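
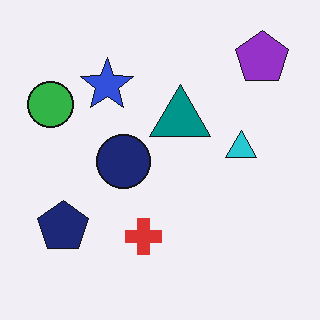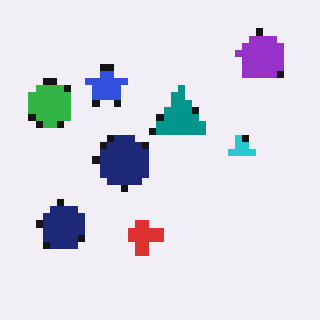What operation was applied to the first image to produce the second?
Pixelated into visible square blocks.

Shapes are reduced to large square blocks; fine edges and outlines are lost — a downscale-then-upscale (mosaic) effect.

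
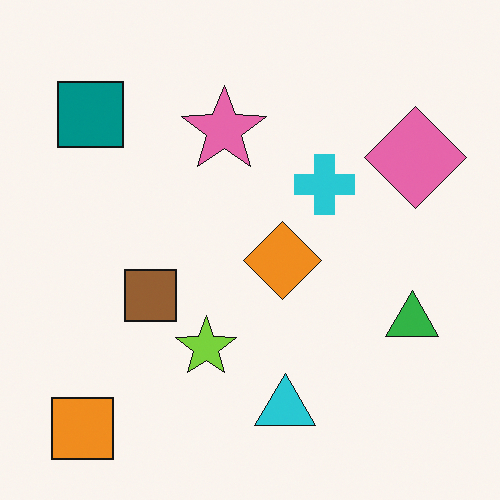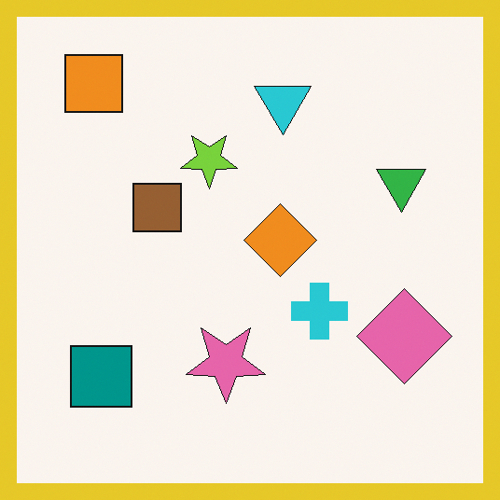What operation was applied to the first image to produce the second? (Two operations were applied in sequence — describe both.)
The transformation is: flipped vertically (top ↔ bottom), then framed with a yellow border.

The orange square is in the bottom-left of the first image and the top-left of the second — shapes on opposite sides of the horizontal midline have swapped in a mirror flip. A solid yellow frame runs around the edge of the second image, with the content slightly shrunk inside it.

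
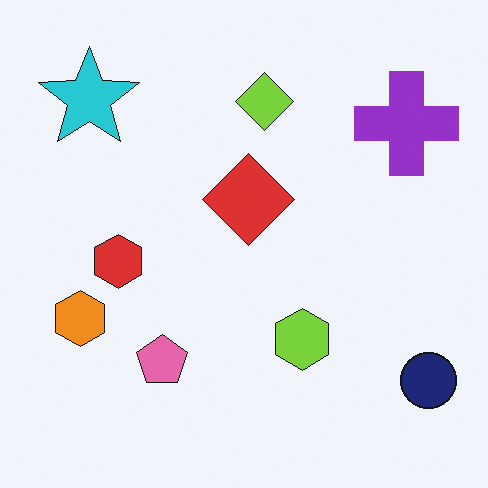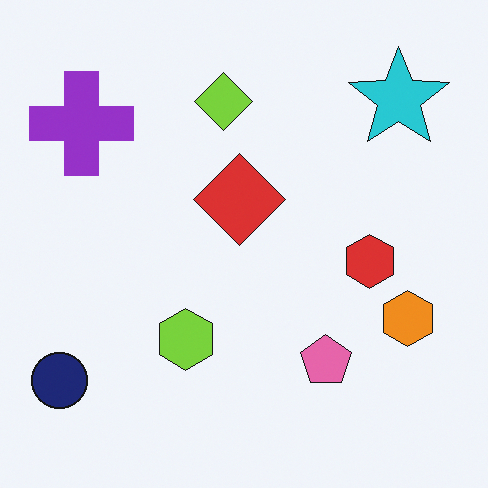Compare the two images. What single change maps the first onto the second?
It was flipped horizontally (left ↔ right).

The navy circle is in the bottom-right of the first image and the bottom-left of the second — shapes on opposite sides of the vertical midline have swapped in a mirror flip.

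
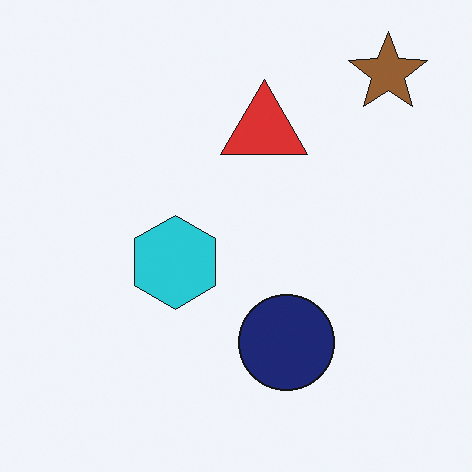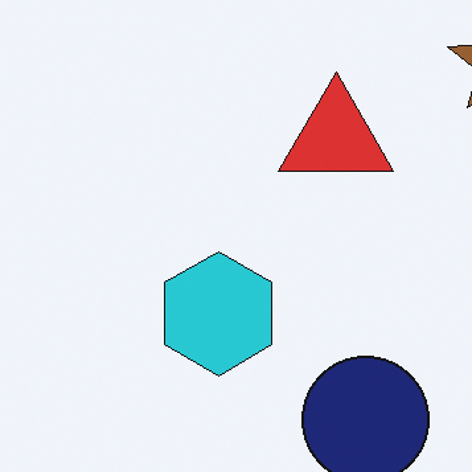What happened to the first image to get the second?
The image was cropped slightly and scaled back up.

The visible shapes are larger and the field of view is narrower; shapes near the original edges may be partly or wholly outside the frame — a crop-and-rescale.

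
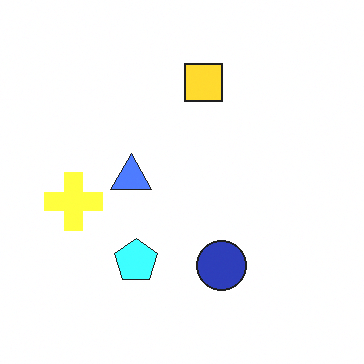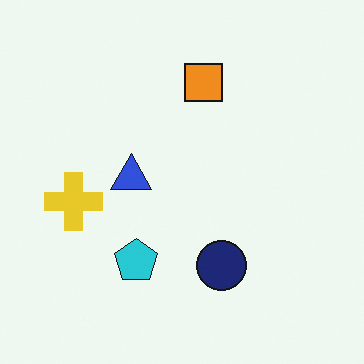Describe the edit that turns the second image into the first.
Brightened a lot.

Every pixel — background and shapes alike — is uniformly brightened.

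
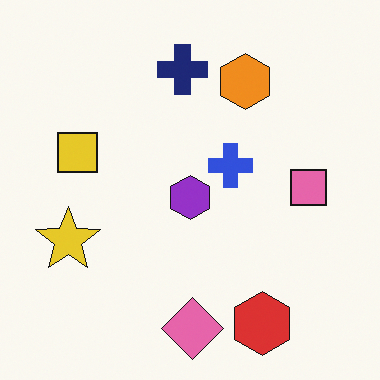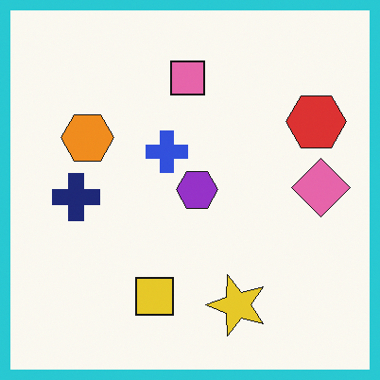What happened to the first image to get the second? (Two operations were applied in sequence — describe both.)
The image was rotated 90° counter-clockwise, then framed with a cyan border.

The red hexagon sits in the bottom-right of the first image and the top-right of the second — consistent with a whole-image 90° counter-clockwise rotation. A solid cyan frame runs around the edge of the second image, with the content slightly shrunk inside it.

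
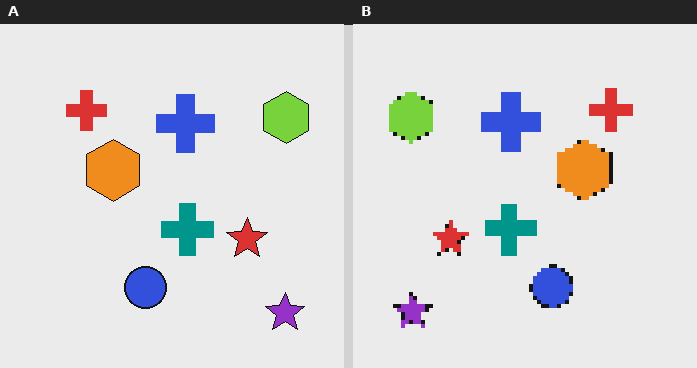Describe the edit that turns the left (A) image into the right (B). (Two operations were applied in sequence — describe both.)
The transformation is: lightly pixelated (a mild mosaic effect), then flipped horizontally (left ↔ right).

Shapes are reduced to large square blocks; fine edges and outlines are lost — a downscale-then-upscale (mosaic) effect. The lime hexagon is in the top-right of the left (A) image and the top-left of the right (B) — shapes on opposite sides of the vertical midline have swapped in a mirror flip.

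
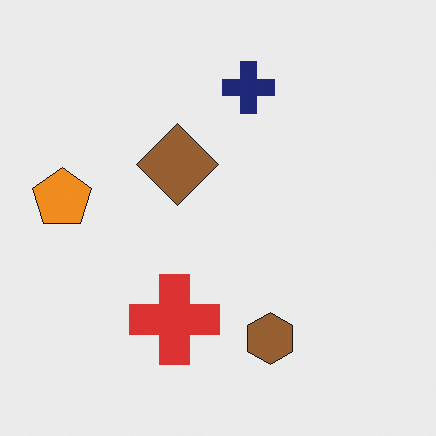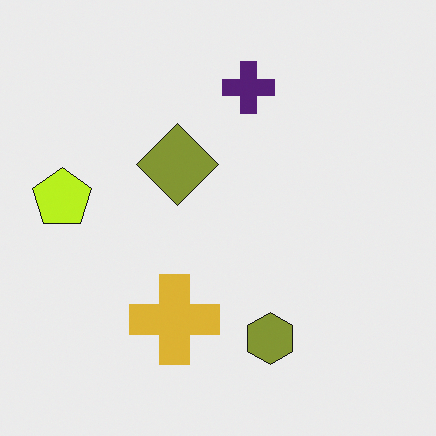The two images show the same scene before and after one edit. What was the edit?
Hue-shifted by a small amount.

Every shape's color has rotated by the same amount around the hue wheel — a uniform hue shift.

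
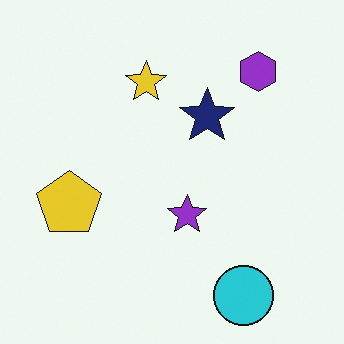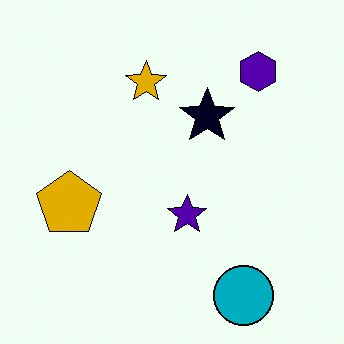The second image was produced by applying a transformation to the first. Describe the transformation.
Given much higher contrast.

Tones are pushed away from mid-grey across the whole image — a global contrast change.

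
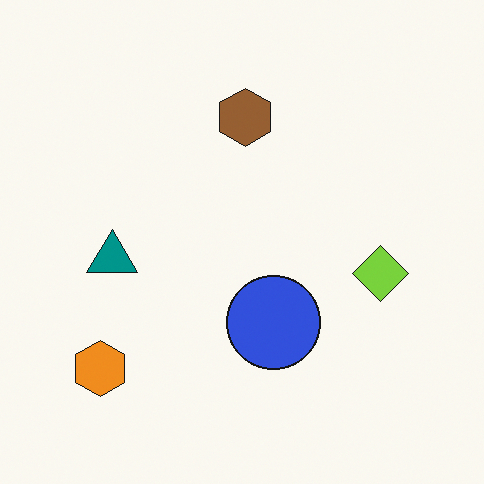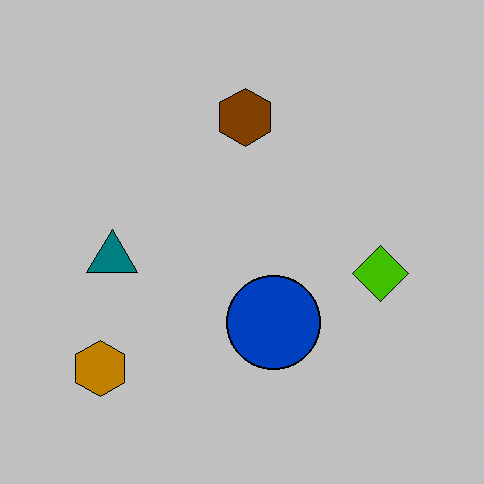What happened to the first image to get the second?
It was aggressively posterized.

Each flat color has snapped to a coarser quantized level — most visibly, the near-white background has dropped to a flat grey.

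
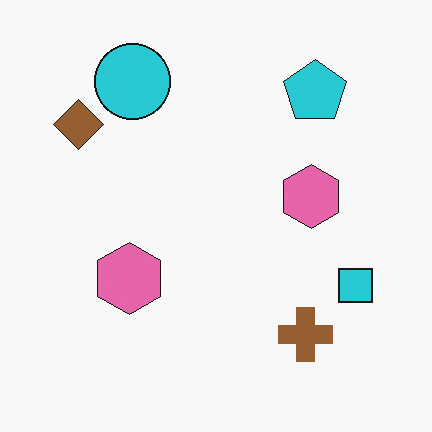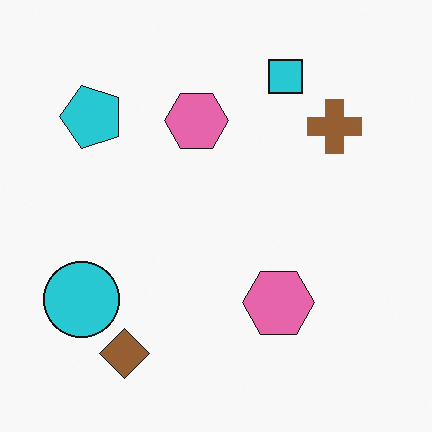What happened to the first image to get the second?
Rotated 90° counter-clockwise.

The brown diamond sits in the top-left of the first image and the bottom-left of the second — consistent with a whole-image 90° counter-clockwise rotation.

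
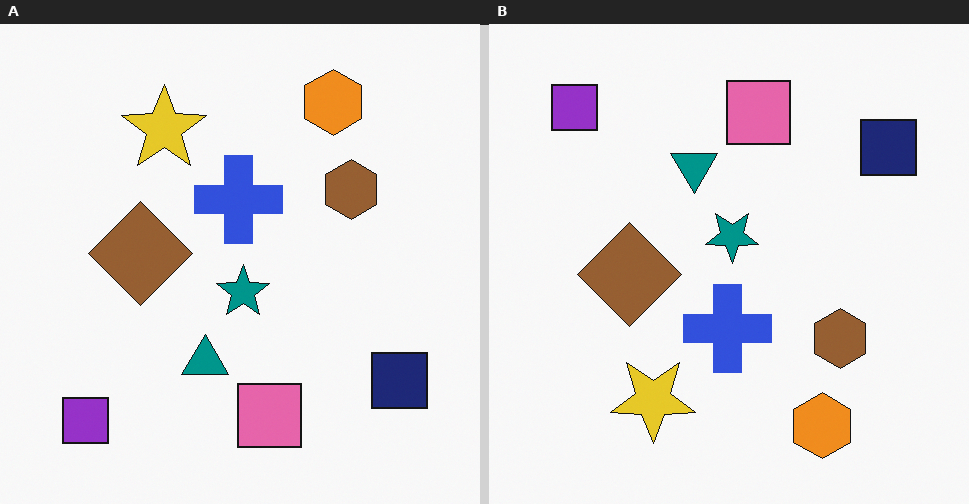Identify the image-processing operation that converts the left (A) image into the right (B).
The image was flipped vertically (top ↔ bottom).

The orange hexagon is in the top-right of the left (A) image and the bottom-right of the right (B) — shapes on opposite sides of the horizontal midline have swapped in a mirror flip.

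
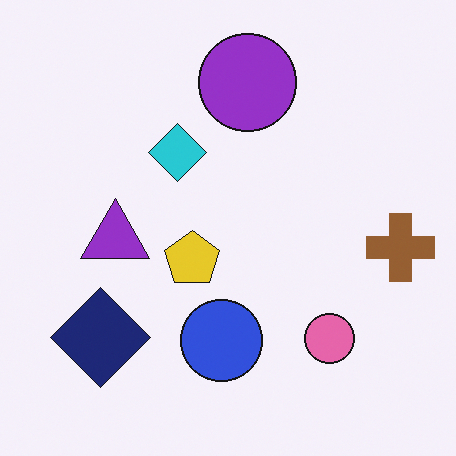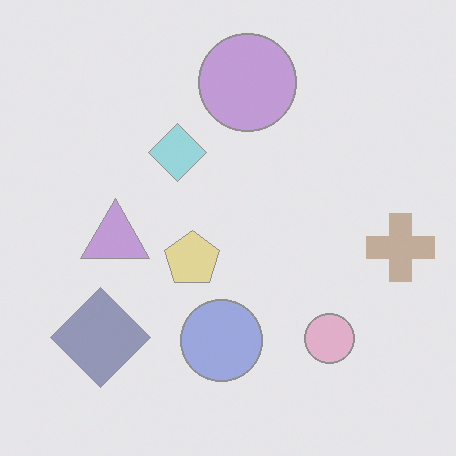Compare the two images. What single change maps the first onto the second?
The image was given much lower contrast.

Tones are pushed toward mid-grey across the whole image — a global contrast change.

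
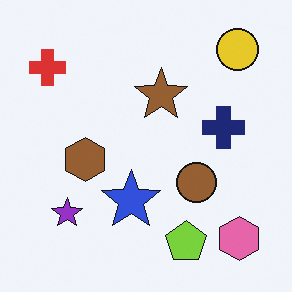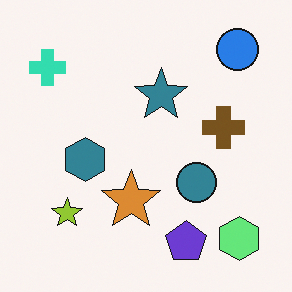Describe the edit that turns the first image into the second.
The second image is the first hue-shifted through roughly half the color wheel.

Every shape's color has rotated by the same amount around the hue wheel — a uniform hue shift.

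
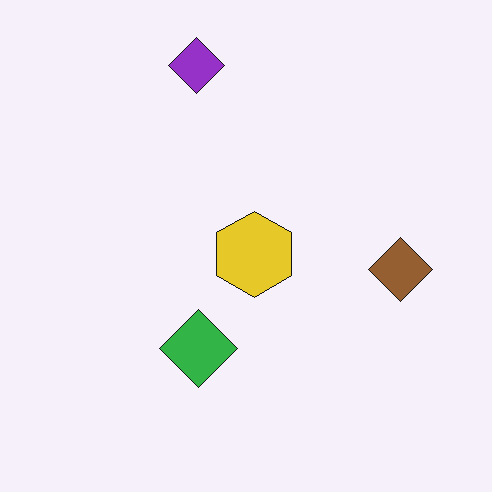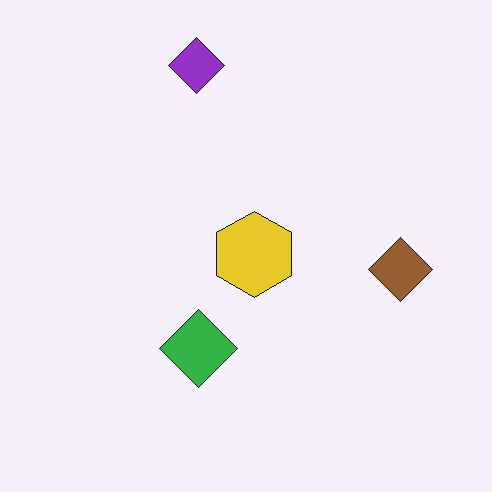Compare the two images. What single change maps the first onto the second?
The transformation is: JPEG-compressed with visible artifacts.

Blocky 8×8 compression artifacts appear around shape edges and the flat background shows ringing — characteristic JPEG degradation.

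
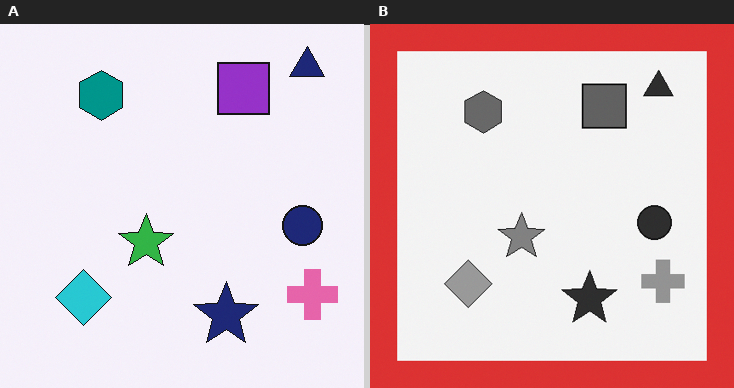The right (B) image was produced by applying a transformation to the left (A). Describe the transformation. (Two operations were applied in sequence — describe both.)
It was converted to grayscale, then framed with a red border.

All color is removed — every shape is now a shade of grey. A solid red frame runs around the edge of the right (B) image, with the content slightly shrunk inside it.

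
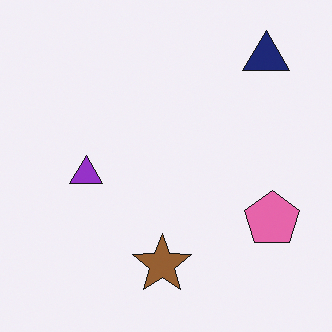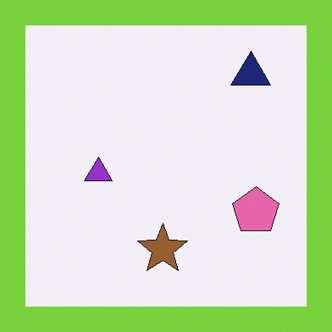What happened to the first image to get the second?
The image was framed with a lime border.

A solid lime frame runs around the edge of the second image, with the content slightly shrunk inside it.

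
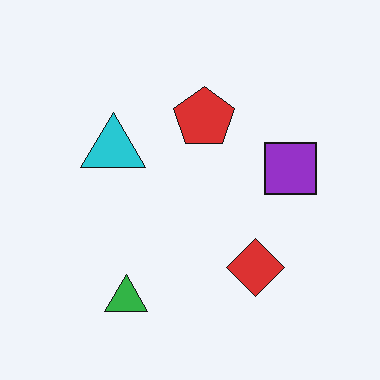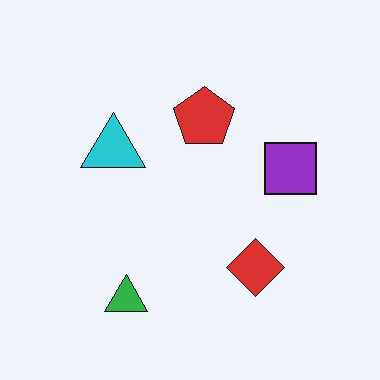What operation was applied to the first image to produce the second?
Given moderate JPEG compression.

Blocky 8×8 compression artifacts appear around shape edges and the flat background shows ringing — characteristic JPEG degradation.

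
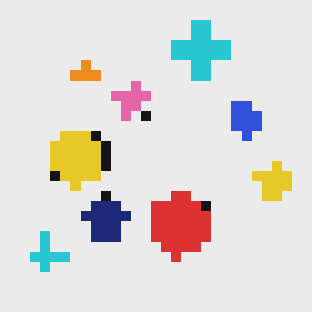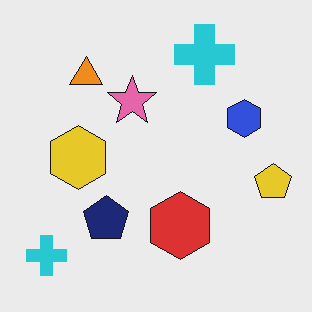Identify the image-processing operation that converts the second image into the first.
It was coarsely pixelated.

Shapes are reduced to large square blocks; fine edges and outlines are lost — a downscale-then-upscale (mosaic) effect.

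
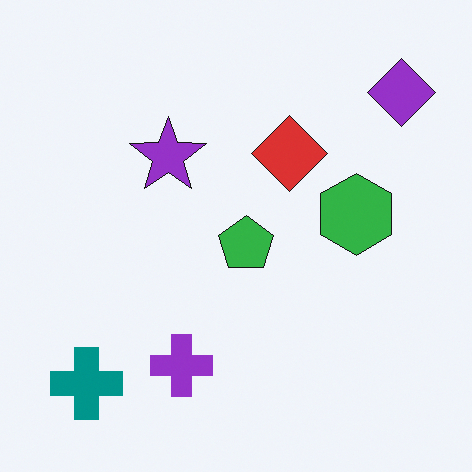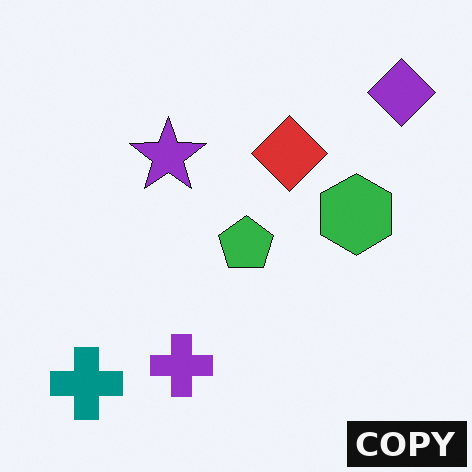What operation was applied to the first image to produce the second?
The transformation is: watermarked with the text "COPY" in the lower-right corner.

A dark label reading "COPY" appears in the lower-right corner.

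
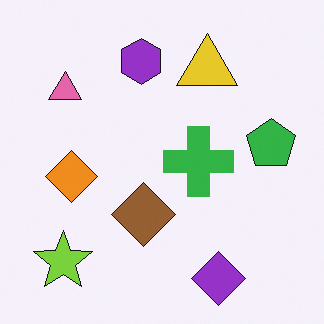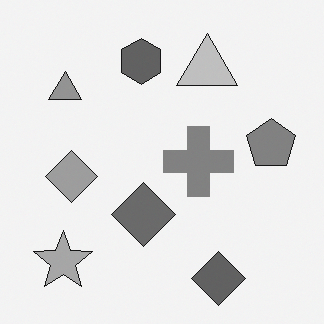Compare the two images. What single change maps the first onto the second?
The transformation is: converted to grayscale.

All color is removed — every shape is now a shade of grey.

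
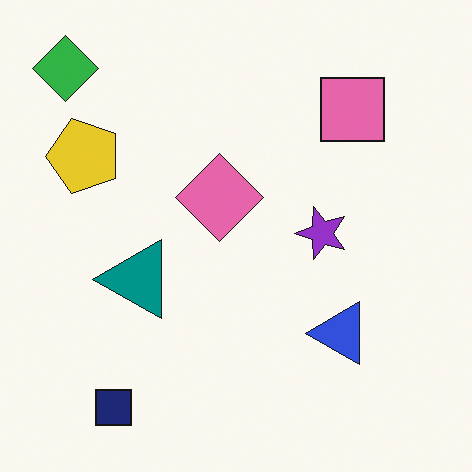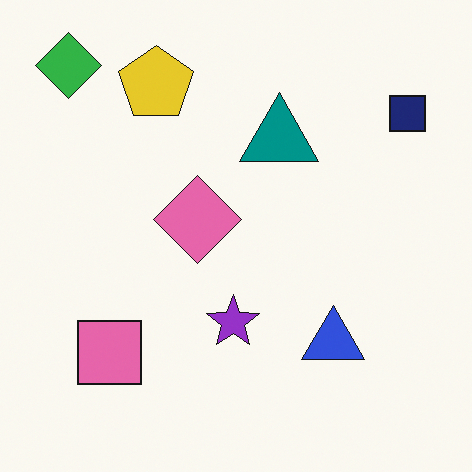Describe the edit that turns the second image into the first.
The transformation is: transposed (reflected across the top-left ↔ bottom-right diagonal).

Shapes have swapped their row and column positions — what was in the top-right is now in the bottom-left — a diagonal reflection.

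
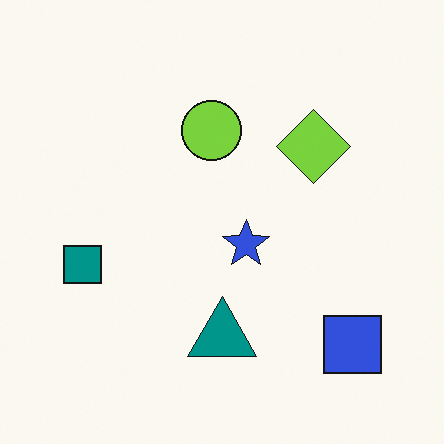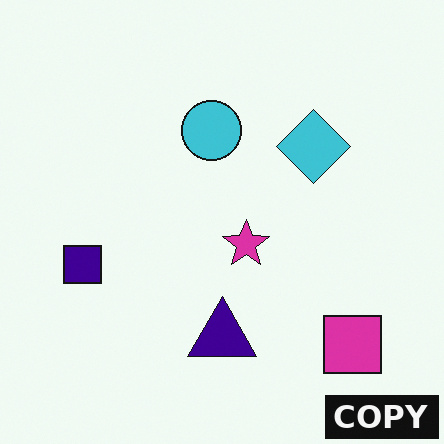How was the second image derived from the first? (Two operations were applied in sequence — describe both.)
This is the original image hue-shifted by a moderate amount, then watermarked with the text "COPY" in the lower-right corner.

Every shape's color has rotated by the same amount around the hue wheel — a uniform hue shift. A dark label reading "COPY" appears in the lower-right corner.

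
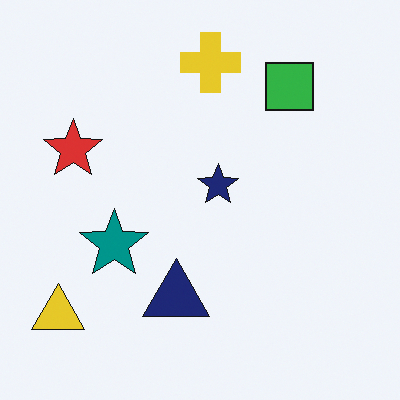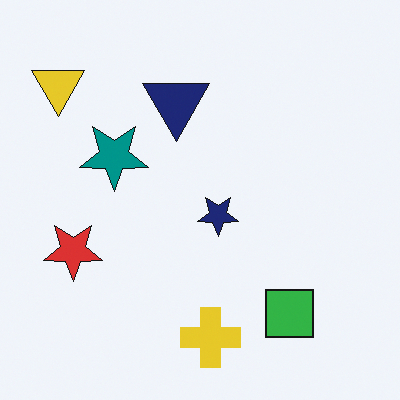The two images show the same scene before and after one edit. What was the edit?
The image was flipped vertically (top ↔ bottom).

The yellow cross is in the top of the first image and the bottom of the second — shapes on opposite sides of the horizontal midline have swapped in a mirror flip.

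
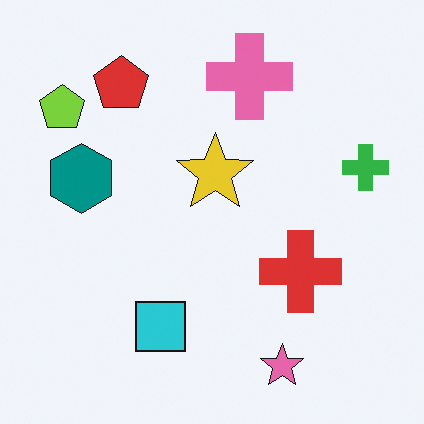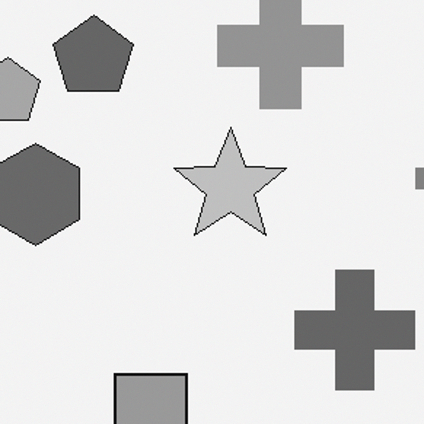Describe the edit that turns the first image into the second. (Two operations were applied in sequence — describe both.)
The image was cropped slightly and scaled back up, then converted to grayscale.

The visible shapes are larger and the field of view is narrower; shapes near the original edges may be partly or wholly outside the frame — a crop-and-rescale. All color is removed — every shape is now a shade of grey.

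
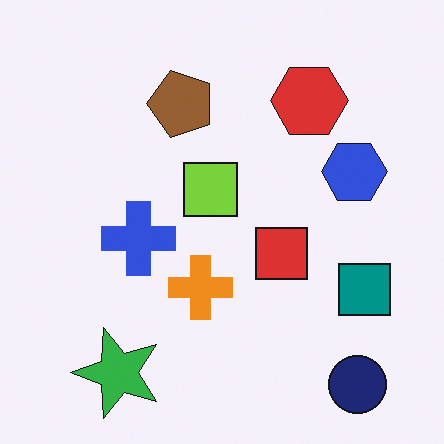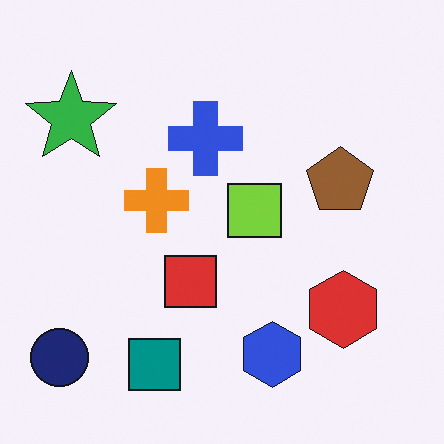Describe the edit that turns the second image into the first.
The transformation is: rotated 90° counter-clockwise.

The navy circle sits in the bottom-left of the second image and the bottom-right of the first — consistent with a whole-image 90° counter-clockwise rotation.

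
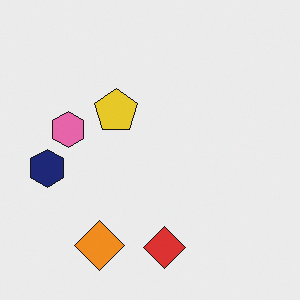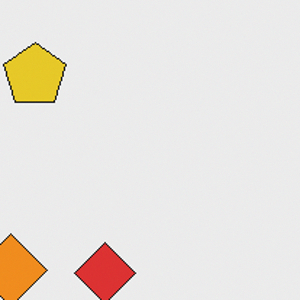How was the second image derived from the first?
It was cropped to a modestly smaller region and rescaled.

The visible shapes are larger and the field of view is narrower; shapes near the original edges may be partly or wholly outside the frame — a crop-and-rescale.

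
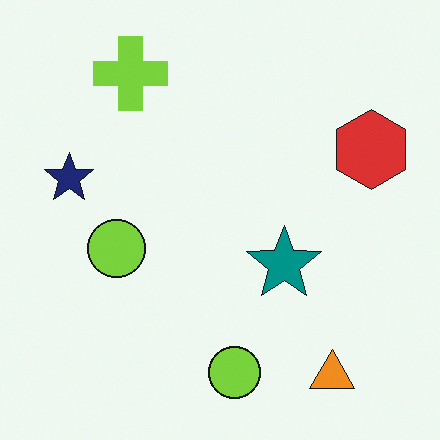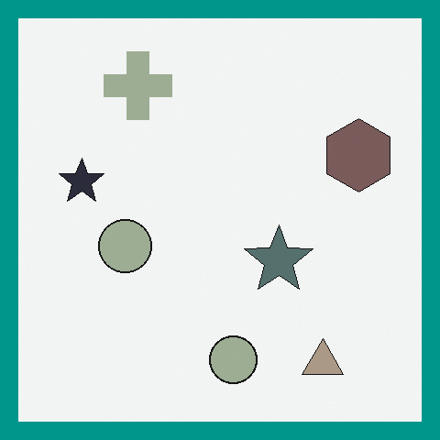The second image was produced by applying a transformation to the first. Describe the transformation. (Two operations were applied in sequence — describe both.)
Heavily desaturated, then framed with a teal border.

All colors are more muted and greyish — a global saturation change. A solid teal frame runs around the edge of the second image, with the content slightly shrunk inside it.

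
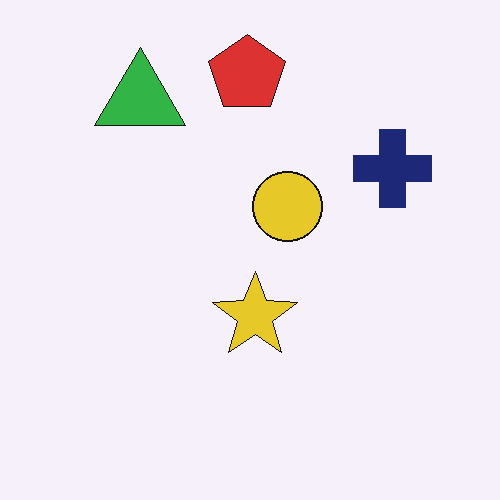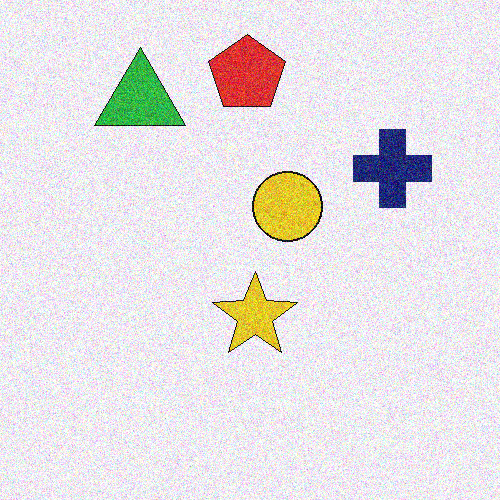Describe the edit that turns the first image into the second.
This is the original image degraded with a thick layer of grain.

Random speckle covers the whole image, including the flat background.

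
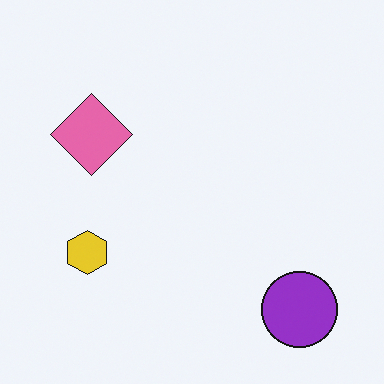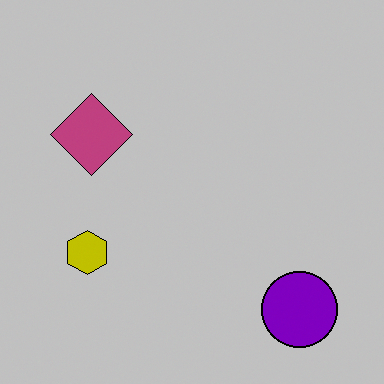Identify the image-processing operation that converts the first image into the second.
This is the original image aggressively posterized.

Each flat color has snapped to a coarser quantized level — most visibly, the near-white background has dropped to a flat grey.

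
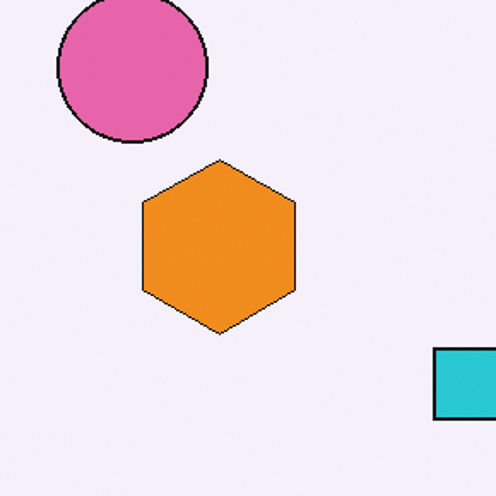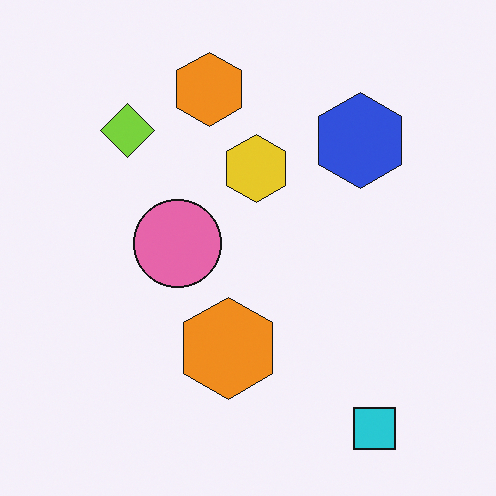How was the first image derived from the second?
It was cropped to a noticeably smaller region and rescaled.

The visible shapes are larger and the field of view is narrower; shapes near the original edges may be partly or wholly outside the frame — a crop-and-rescale.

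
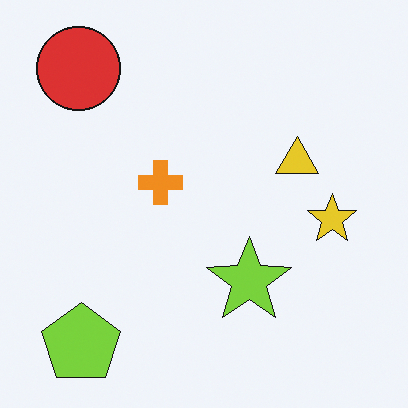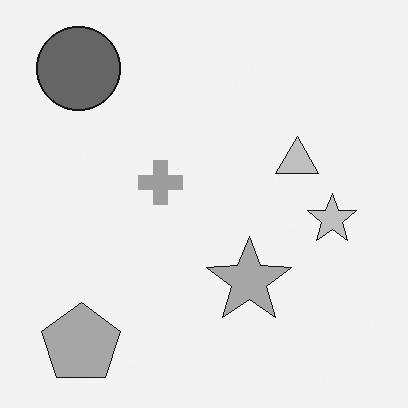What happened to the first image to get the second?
This is the original image converted to grayscale.

All color is removed — every shape is now a shade of grey.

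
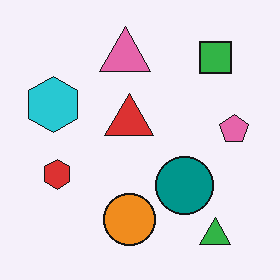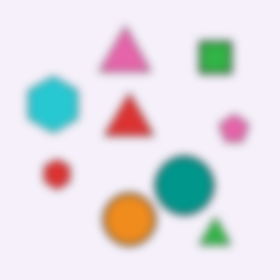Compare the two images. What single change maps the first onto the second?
The image was moderately blurred.

Shape edges and outlines are uniformly softened across the whole image.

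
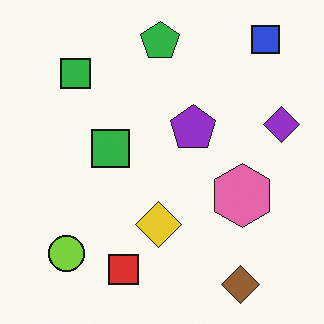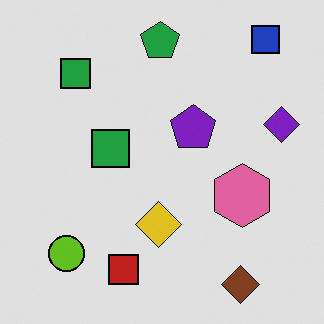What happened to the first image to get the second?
The transformation is: moderately posterized.

Each flat color has snapped to a coarser quantized level — most visibly, the near-white background has dropped to a flat grey.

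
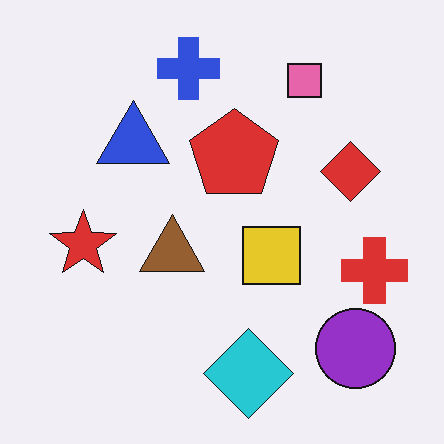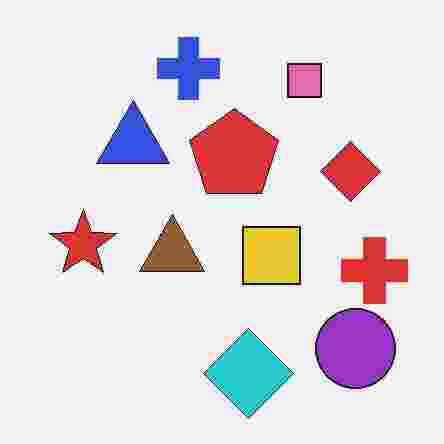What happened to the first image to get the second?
The image was degraded with heavy JPEG compression.

Blocky 8×8 compression artifacts appear around shape edges and the flat background shows ringing — characteristic JPEG degradation.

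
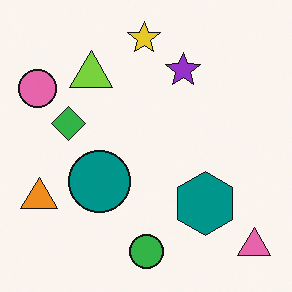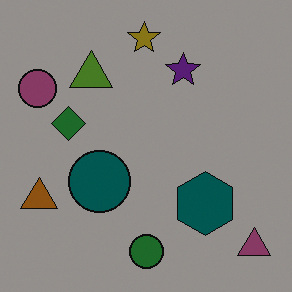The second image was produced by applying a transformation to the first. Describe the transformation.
This is the original image substantially darkened.

Every pixel — background and shapes alike — is uniformly darkened.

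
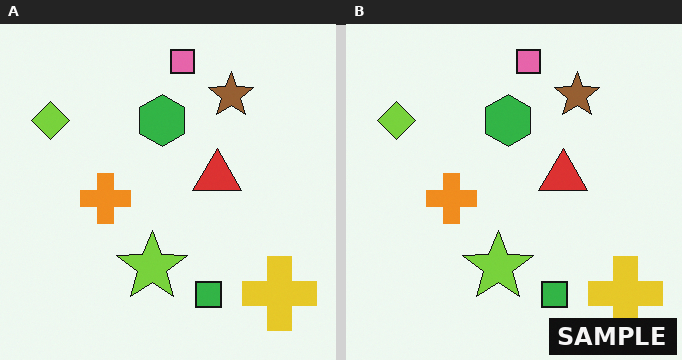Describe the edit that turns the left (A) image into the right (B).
The image was watermarked with the text "SAMPLE" in the lower-right corner.

A dark label reading "SAMPLE" appears in the lower-right corner.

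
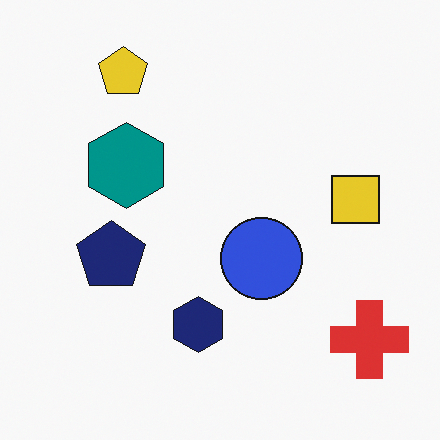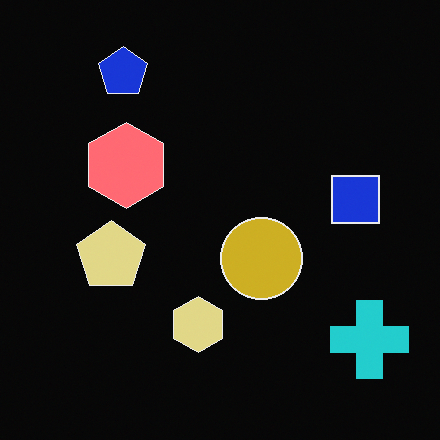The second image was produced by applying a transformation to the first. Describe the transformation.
It was color-inverted (negative).

The light background has become dark and every shape's color is its complement — a photographic negative.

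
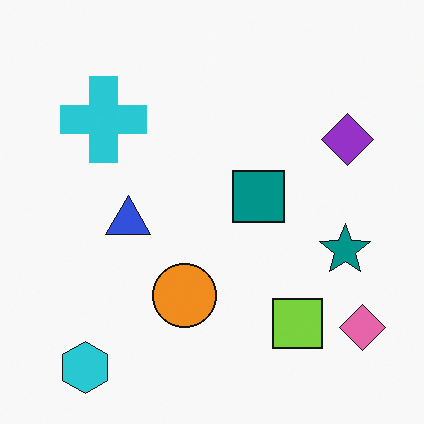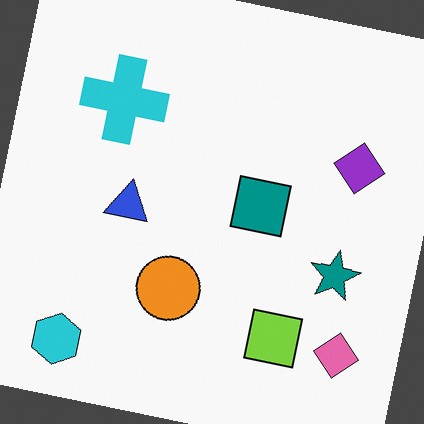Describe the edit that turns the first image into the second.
Rotated clockwise by a few degrees.

Every shape is tilted by the same angle and the image corners show triangular fill wedges — a whole-image rotation by a non-right angle.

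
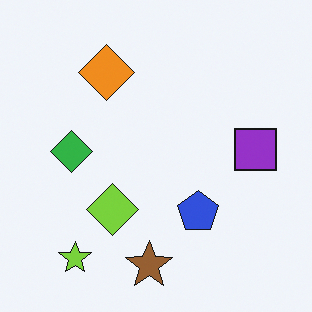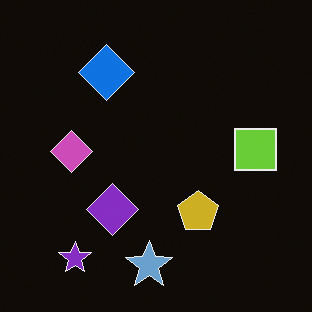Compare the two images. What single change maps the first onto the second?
It was color-inverted (negative).

The light background has become dark and every shape's color is its complement — a photographic negative.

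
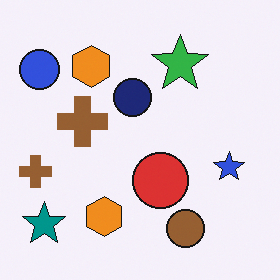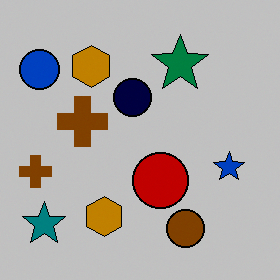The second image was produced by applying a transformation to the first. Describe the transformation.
The transformation is: aggressively posterized.

Each flat color has snapped to a coarser quantized level — most visibly, the near-white background has dropped to a flat grey.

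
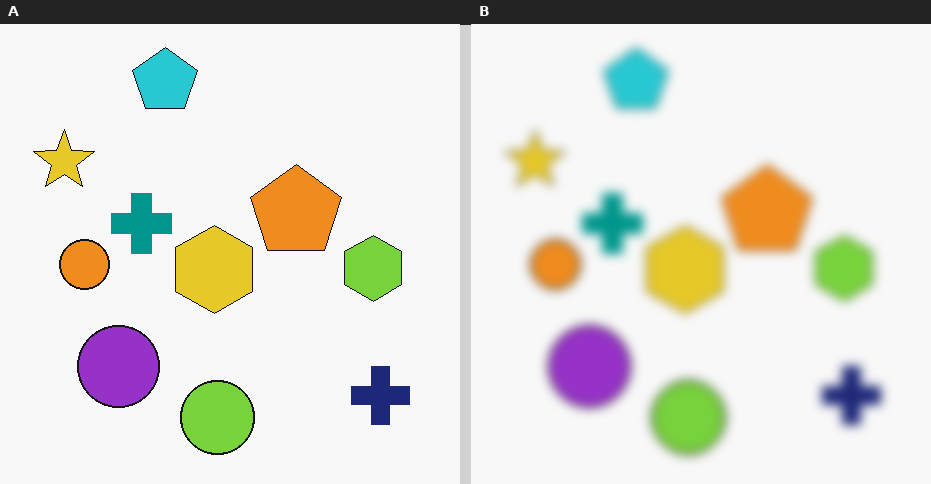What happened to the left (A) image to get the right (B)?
Heavily blurred.

Shape edges and outlines are uniformly softened across the whole image.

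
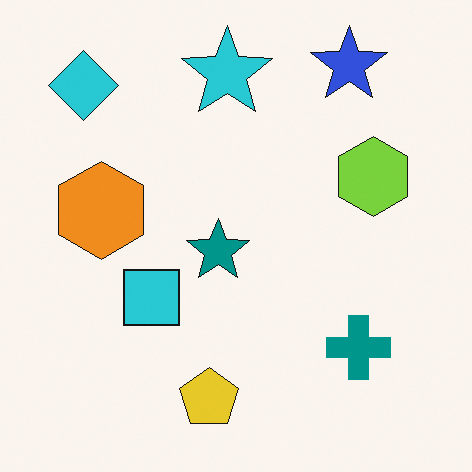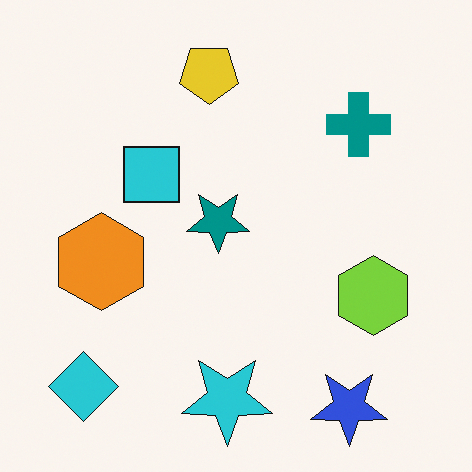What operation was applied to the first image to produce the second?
This is the original image flipped vertically (top ↔ bottom).

The blue star is in the top-right of the first image and the bottom-right of the second — shapes on opposite sides of the horizontal midline have swapped in a mirror flip.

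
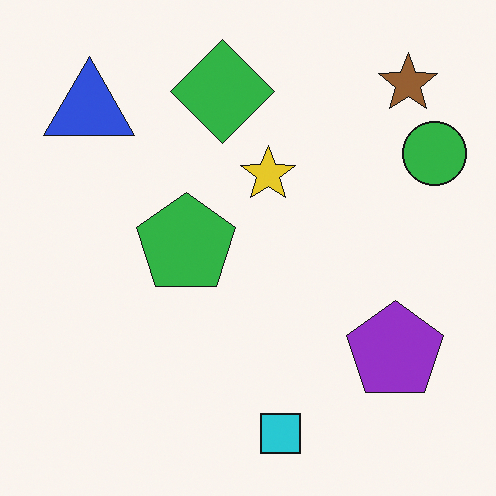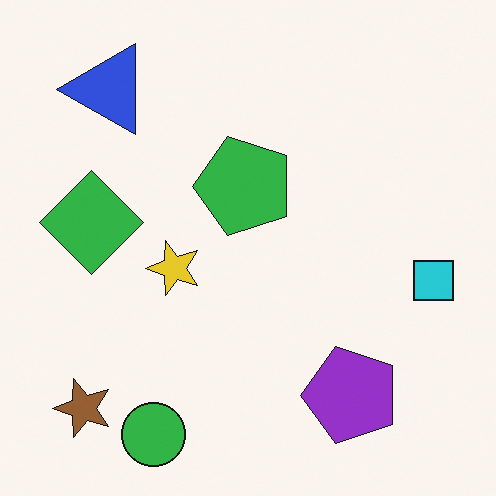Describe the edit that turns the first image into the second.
It was transposed (reflected across the top-left ↔ bottom-right diagonal).

Shapes have swapped their row and column positions — what was in the top-right is now in the bottom-left — a diagonal reflection.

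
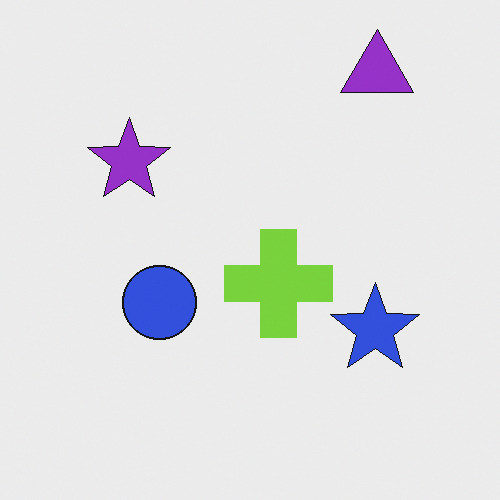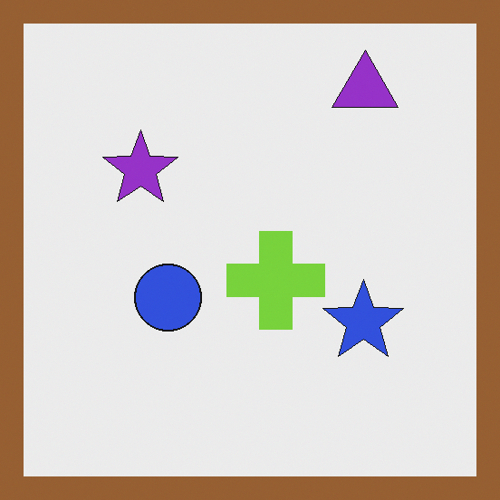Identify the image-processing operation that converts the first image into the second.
It was framed with a brown border.

A solid brown frame runs around the edge of the second image, with the content slightly shrunk inside it.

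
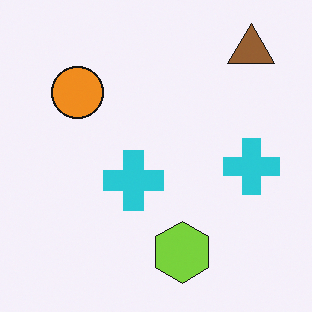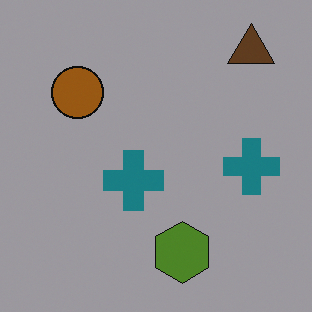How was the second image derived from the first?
Darkened a lot.

Every pixel — background and shapes alike — is uniformly darkened.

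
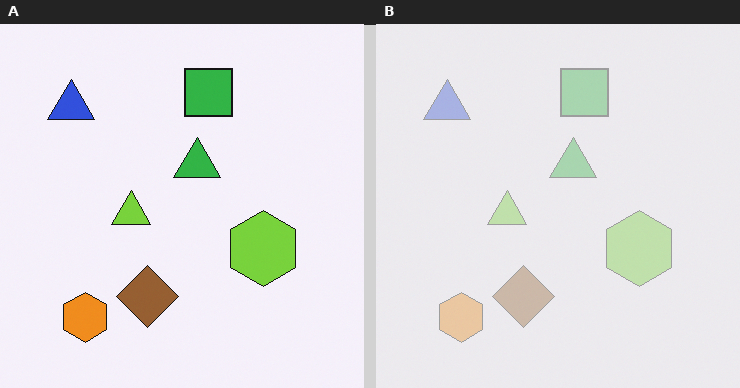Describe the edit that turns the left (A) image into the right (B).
It was given much lower contrast.

Tones are pushed toward mid-grey across the whole image — a global contrast change.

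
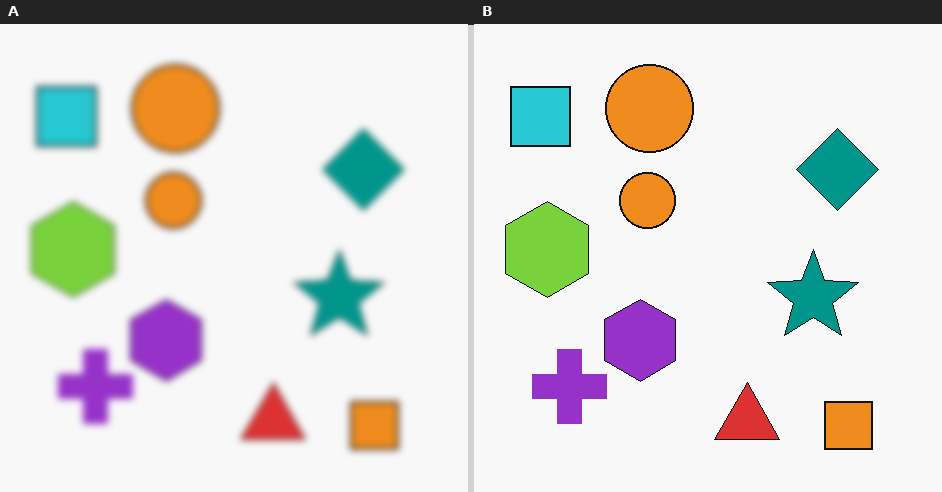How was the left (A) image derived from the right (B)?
The transformation is: noticeably gaussian-blurred.

Shape edges and outlines are uniformly softened across the whole image.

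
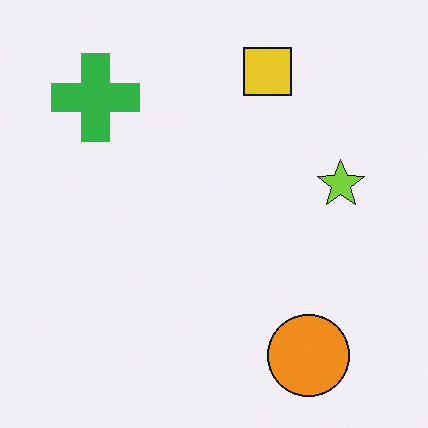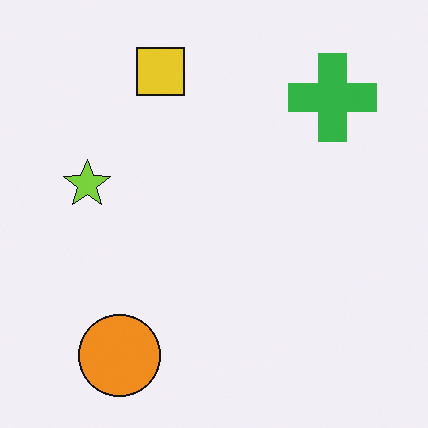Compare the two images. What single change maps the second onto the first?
This is the original image flipped horizontally (left ↔ right).

The lime star is in the left of the second image and the right of the first — shapes on opposite sides of the vertical midline have swapped in a mirror flip.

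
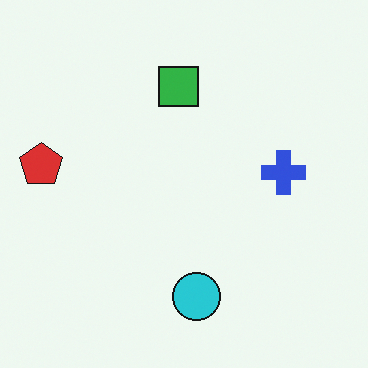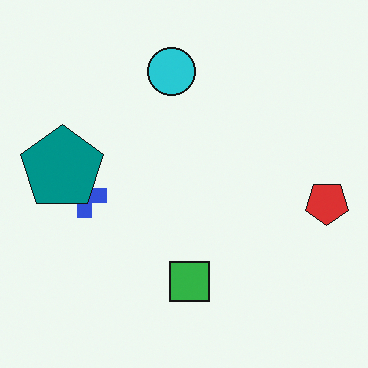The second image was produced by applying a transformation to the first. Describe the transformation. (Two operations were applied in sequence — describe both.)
The second image is the first rotated 180°, then overlaid with an additional teal pentagon.

The red pentagon sits in the left of the first image and the right of the second — consistent with a whole-image 180° rotation. A teal pentagon appears in the second image that is absent from the first.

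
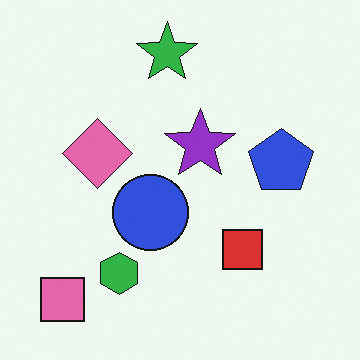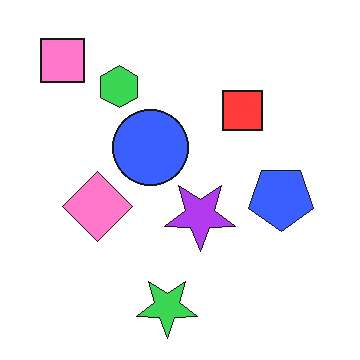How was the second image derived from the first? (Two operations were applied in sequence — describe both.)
The second image is the first flipped vertically (top ↔ bottom), then brightened a little.

The green star is in the top of the first image and the bottom of the second — shapes on opposite sides of the horizontal midline have swapped in a mirror flip. Every pixel — background and shapes alike — is uniformly brightened.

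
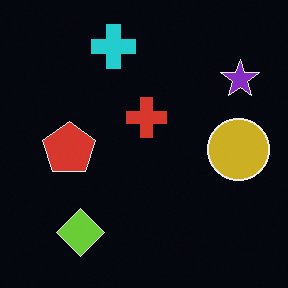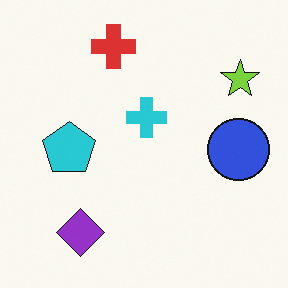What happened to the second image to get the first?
Color-inverted (negative).

The light background has become dark and every shape's color is its complement — a photographic negative.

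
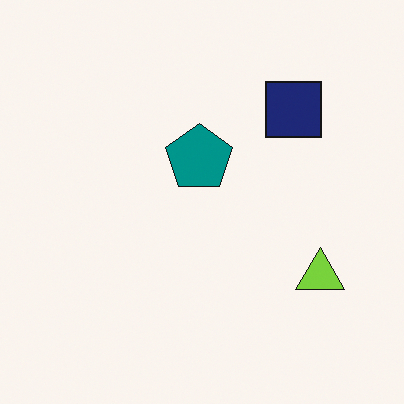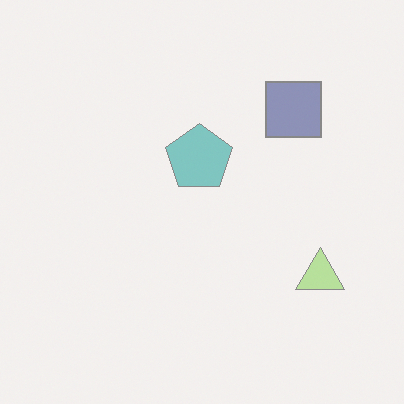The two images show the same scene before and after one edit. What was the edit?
This is the original image given much lower contrast.

Tones are pushed toward mid-grey across the whole image — a global contrast change.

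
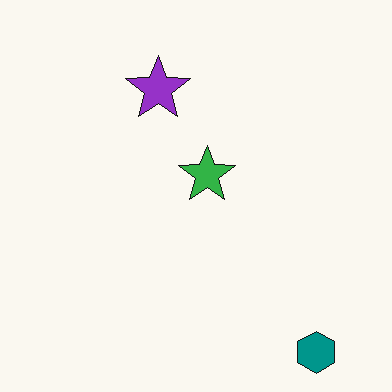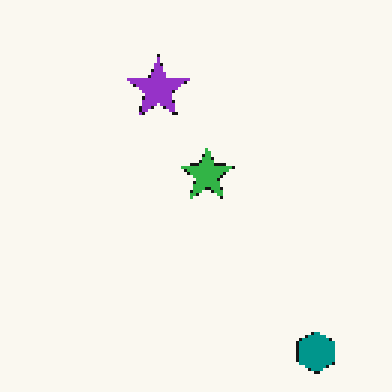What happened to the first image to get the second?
The image was lightly pixelated (a mild mosaic effect).

Shapes are reduced to large square blocks; fine edges and outlines are lost — a downscale-then-upscale (mosaic) effect.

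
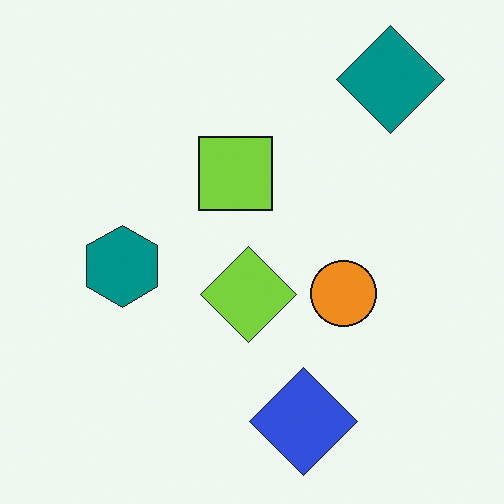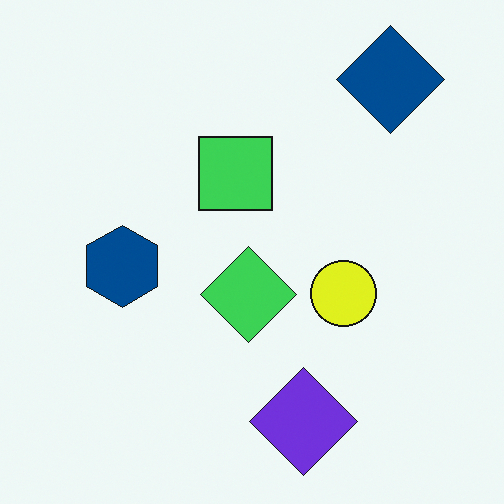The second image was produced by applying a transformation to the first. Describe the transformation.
This is the original image hue-shifted by a small amount.

Every shape's color has rotated by the same amount around the hue wheel — a uniform hue shift.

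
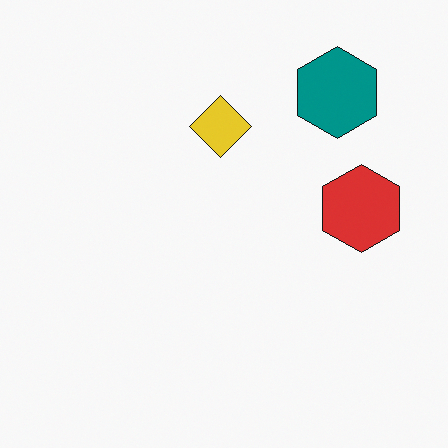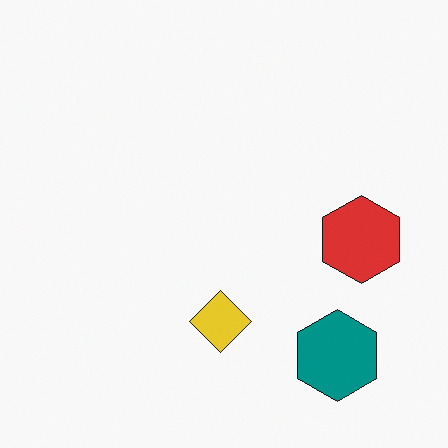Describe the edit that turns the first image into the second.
The second image is the first flipped vertically (top ↔ bottom).

The teal hexagon is in the top-right of the first image and the bottom-right of the second — shapes on opposite sides of the horizontal midline have swapped in a mirror flip.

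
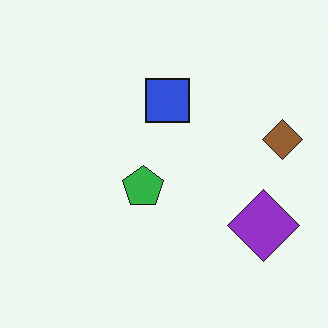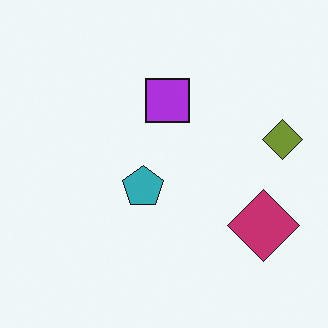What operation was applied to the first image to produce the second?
The second image is the first hue-shifted slightly.

Every shape's color has rotated by the same amount around the hue wheel — a uniform hue shift.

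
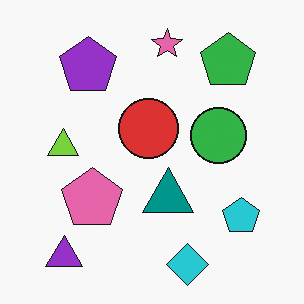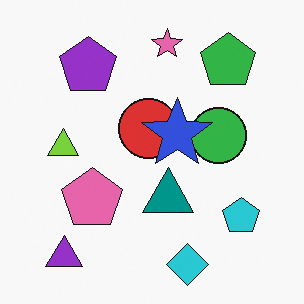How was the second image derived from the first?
Overlaid with an additional blue star.

A blue star appears in the second image that is absent from the first.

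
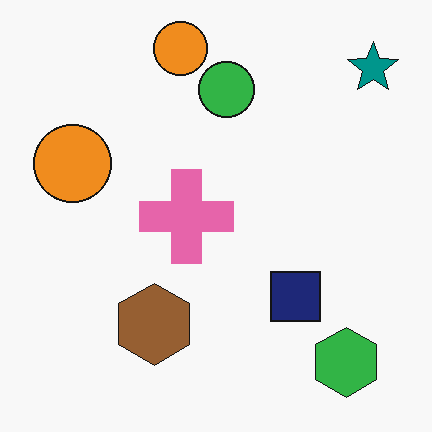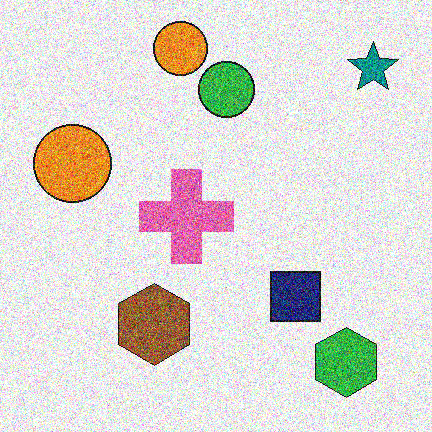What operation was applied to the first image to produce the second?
The image was degraded with a thick layer of grain.

Random speckle covers the whole image, including the flat background.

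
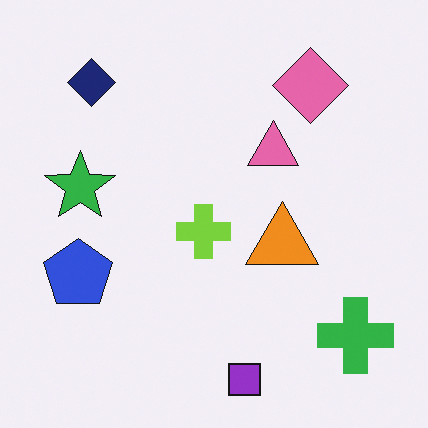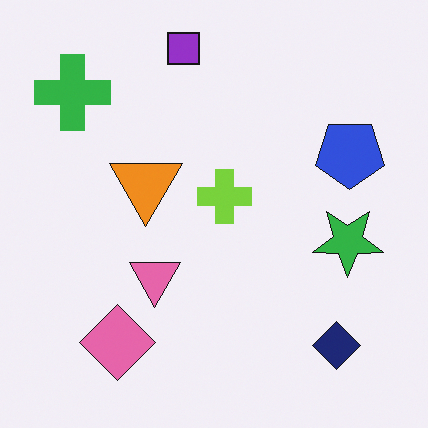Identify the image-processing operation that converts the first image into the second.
It was rotated 180°.

The green cross sits in the bottom-right of the first image and the top-left of the second — consistent with a whole-image 180° rotation.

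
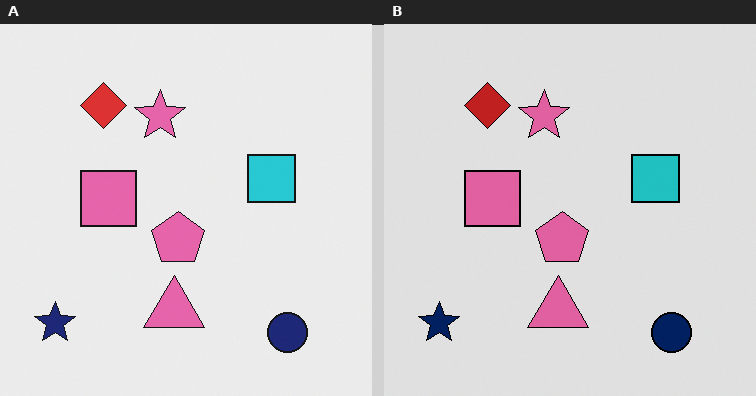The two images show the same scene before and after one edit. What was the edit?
It was posterized to a reduced palette.

Each flat color has snapped to a coarser quantized level — most visibly, the near-white background has dropped to a flat grey.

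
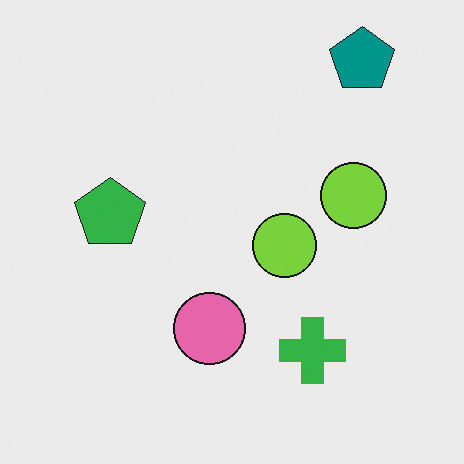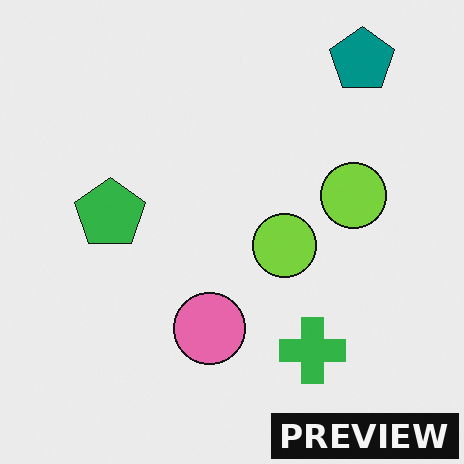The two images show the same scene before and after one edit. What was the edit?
The second image is the first watermarked with the text "PREVIEW" in the lower-right corner.

A dark label reading "PREVIEW" appears in the lower-right corner.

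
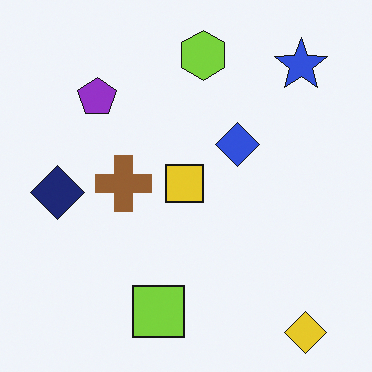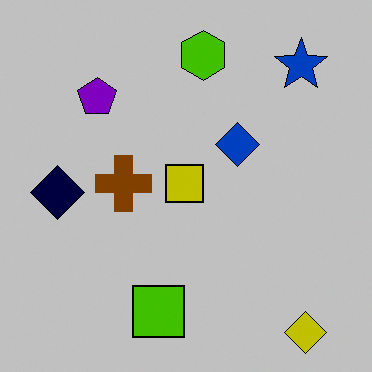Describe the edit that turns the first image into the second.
The image was heavily posterized to just a handful of flat colors.

Each flat color has snapped to a coarser quantized level — most visibly, the near-white background has dropped to a flat grey.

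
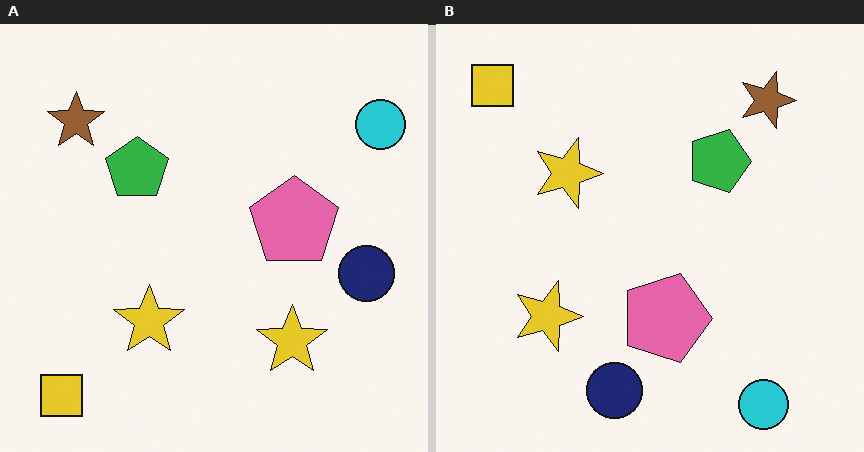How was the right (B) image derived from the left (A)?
The transformation is: rotated 90° clockwise.

The yellow square sits in the bottom-left of the left (A) image and the top-left of the right (B) — consistent with a whole-image 90° clockwise rotation.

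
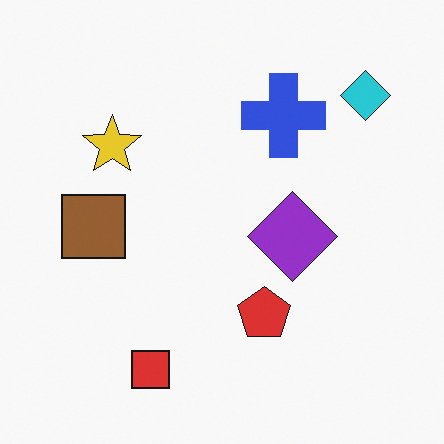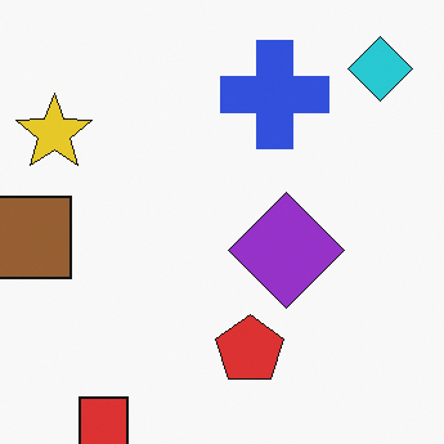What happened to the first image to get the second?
Cropped to a modestly smaller region and rescaled.

The visible shapes are larger and the field of view is narrower; shapes near the original edges may be partly or wholly outside the frame — a crop-and-rescale.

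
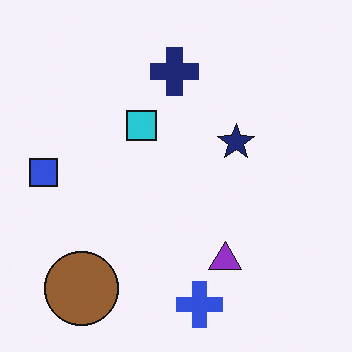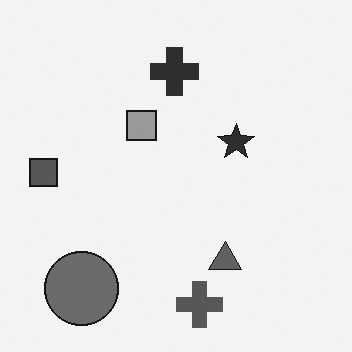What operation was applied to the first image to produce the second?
It was converted to grayscale.

All color is removed — every shape is now a shade of grey.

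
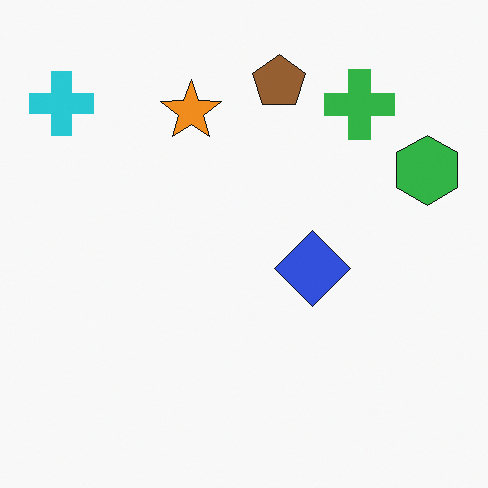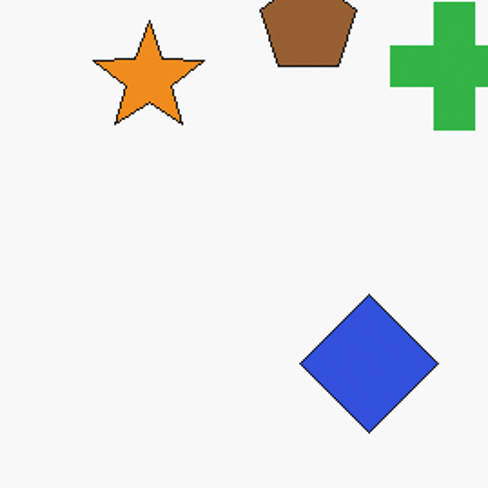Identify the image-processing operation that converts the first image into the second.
It was cropped tightly and scaled back up.

The visible shapes are larger and the field of view is narrower; shapes near the original edges may be partly or wholly outside the frame — a crop-and-rescale.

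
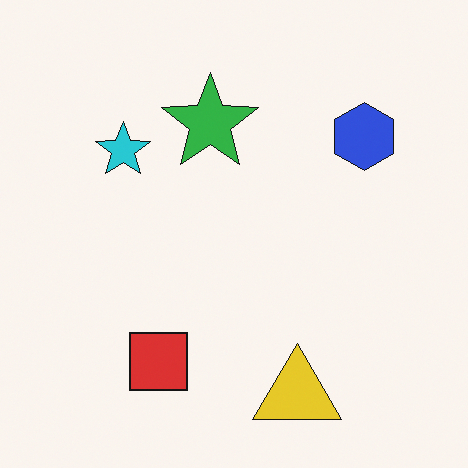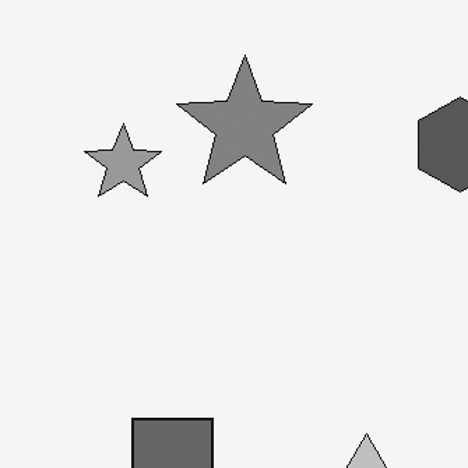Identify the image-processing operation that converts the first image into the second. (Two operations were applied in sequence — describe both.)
This is the original image cropped slightly and scaled back up, then converted to grayscale.

The visible shapes are larger and the field of view is narrower; shapes near the original edges may be partly or wholly outside the frame — a crop-and-rescale. All color is removed — every shape is now a shade of grey.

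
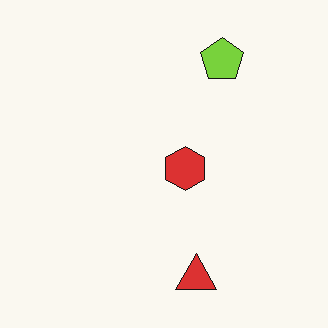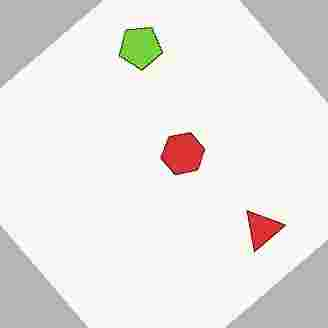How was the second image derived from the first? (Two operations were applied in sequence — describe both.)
It was rotated counter-clockwise by a large amount — several tens of degrees, then heavily JPEG-compressed with obvious blocking artifacts.

Every shape is tilted by the same angle and the image corners show triangular fill wedges — a whole-image rotation by a non-right angle. Blocky 8×8 compression artifacts appear around shape edges and the flat background shows ringing — characteristic JPEG degradation.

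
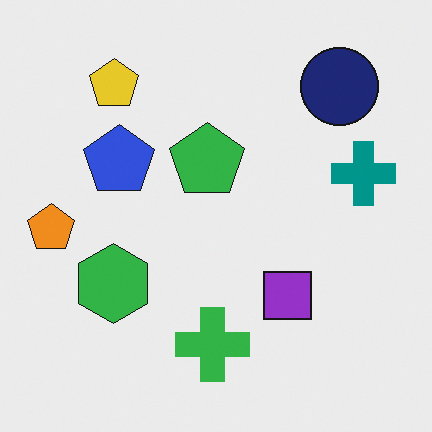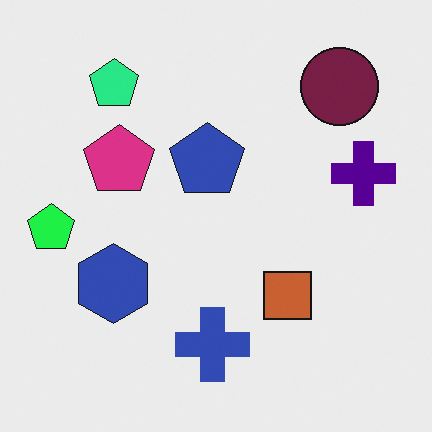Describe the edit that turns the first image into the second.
The second image is the first hue-shifted by a moderate amount.

Every shape's color has rotated by the same amount around the hue wheel — a uniform hue shift.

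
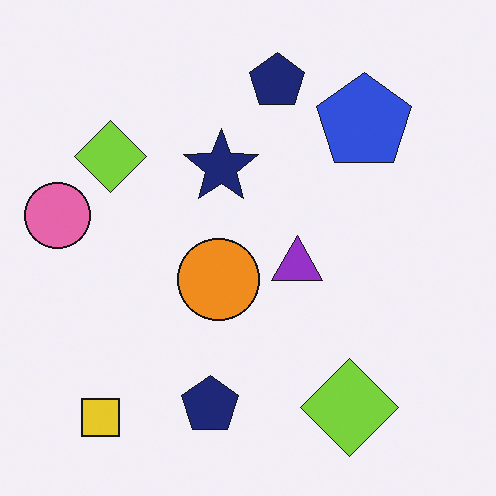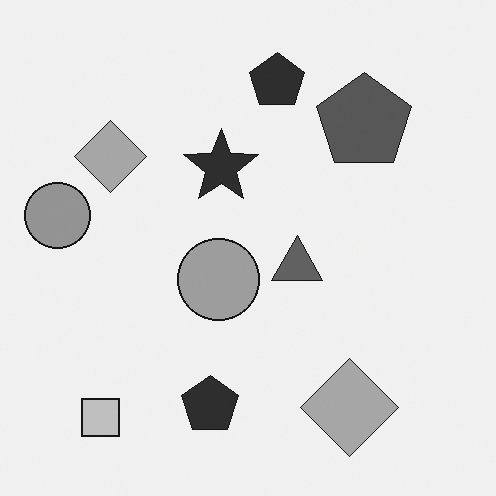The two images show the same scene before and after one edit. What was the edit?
The second image is the first converted to grayscale.

All color is removed — every shape is now a shade of grey.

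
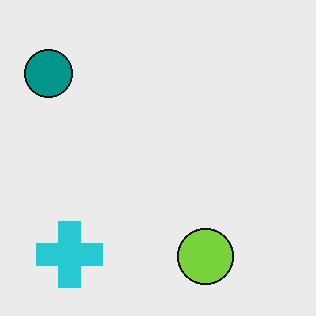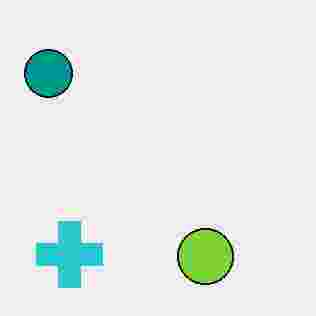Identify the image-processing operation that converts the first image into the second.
The second image is the first heavily JPEG-compressed with obvious blocking artifacts.

Blocky 8×8 compression artifacts appear around shape edges and the flat background shows ringing — characteristic JPEG degradation.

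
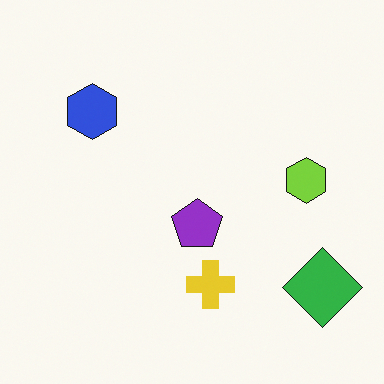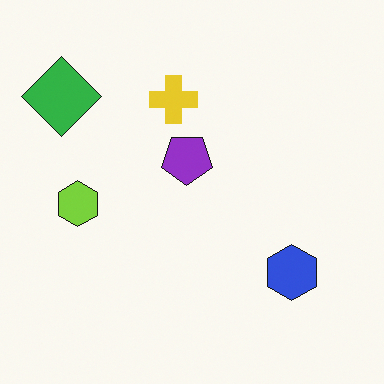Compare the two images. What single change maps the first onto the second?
This is the original image rotated 180°.

The green diamond sits in the bottom-right of the first image and the top-left of the second — consistent with a whole-image 180° rotation.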